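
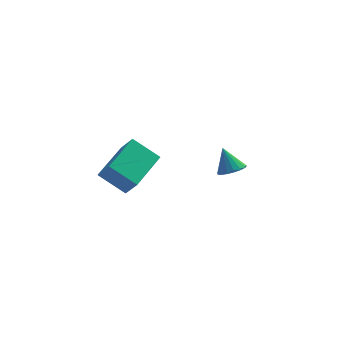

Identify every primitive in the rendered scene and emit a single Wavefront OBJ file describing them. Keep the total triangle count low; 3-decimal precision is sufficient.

v 3.402 2.18 -1.685
v 4.062 2.235 -1.491
v 3.038 2.72 -0.595
v 4.003 2.518 -1.651
v 3.807 2.723 -1.818
v 3.518 2.805 -1.955
v 3.202 2.743 -2.031
v 2.932 2.553 -2.027
v 2.77 2.277 -1.944
v 2.753 1.979 -1.803
v 2.885 1.727 -1.634
v 3.135 1.579 -1.477
v 3.446 1.569 -1.368
v 3.748 1.699 -1.332
v 3.97 1.939 -1.376
v -1.612 -3.717 1.745
v -2.697 -3.212 2.564
v -0.557 -2.102 2.149
v -1.643 -1.598 2.967
v -1.177 -4.222 2.633
v -2.263 -3.718 3.451
v -0.123 -2.608 3.036
v -1.208 -2.103 3.855
f 2 1 4
f 2 4 3
f 4 1 5
f 4 5 3
f 5 1 6
f 5 6 3
f 6 1 7
f 6 7 3
f 7 1 8
f 7 8 3
f 8 1 9
f 8 9 3
f 9 1 10
f 9 10 3
f 10 1 11
f 10 11 3
f 11 1 12
f 11 12 3
f 12 1 13
f 12 13 3
f 13 1 14
f 13 14 3
f 14 1 15
f 14 15 3
f 15 1 2
f 15 2 3
f 17 19 16
f 20 17 16
f 16 19 18
f 18 20 16
f 17 23 19
f 21 17 20
f 21 23 17
f 19 23 18
f 22 20 18
f 18 23 22
f 22 21 20
f 23 21 22



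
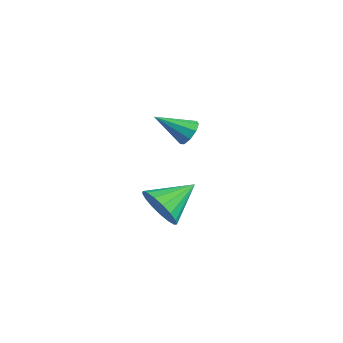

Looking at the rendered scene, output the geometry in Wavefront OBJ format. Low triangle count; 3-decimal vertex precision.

v 3.736 -0.638 3.183
v 4.251 -0.73 3.569
v 2.864 -1.682 4.097
v 4.006 -0.392 3.721
v 3.634 -0.169 3.621
v 3.31 -0.165 3.316
v 3.186 -0.383 2.949
v 3.319 -0.72 2.691
v 3.648 -1.018 2.663
v 4.017 -1.139 2.879
v 4.256 -1.025 3.236
v 2.556 -1.186 -1.557
v 3.061 -0.841 -2.435
v 2.744 0.506 -0.783
v 2.568 -0.742 -2.53
v 2.072 -0.745 -2.403
v 1.686 -0.849 -2.082
v 1.5 -1.03 -1.641
v 1.556 -1.247 -1.18
v 1.841 -1.45 -0.806
v 2.289 -1.592 -0.603
v 2.799 -1.642 -0.62
v 3.252 -1.587 -0.851
v 3.547 -1.44 -1.243
v 3.614 -1.235 -1.708
v 3.439 -1.019 -2.138
f 2 1 4
f 2 4 3
f 4 1 5
f 4 5 3
f 5 1 6
f 5 6 3
f 6 1 7
f 6 7 3
f 7 1 8
f 7 8 3
f 8 1 9
f 8 9 3
f 9 1 10
f 9 10 3
f 10 1 11
f 10 11 3
f 11 1 2
f 11 2 3
f 13 12 15
f 13 15 14
f 15 12 16
f 15 16 14
f 16 12 17
f 16 17 14
f 17 12 18
f 17 18 14
f 18 12 19
f 18 19 14
f 19 12 20
f 19 20 14
f 20 12 21
f 20 21 14
f 21 12 22
f 21 22 14
f 22 12 23
f 22 23 14
f 23 12 24
f 23 24 14
f 24 12 25
f 24 25 14
f 25 12 26
f 25 26 14
f 26 12 13
f 26 13 14



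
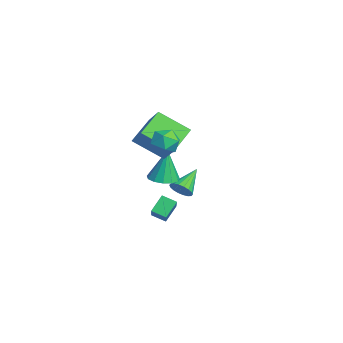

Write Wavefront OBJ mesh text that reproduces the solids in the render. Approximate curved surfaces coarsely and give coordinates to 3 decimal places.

v -1.575 -0.29 -4.248
v -2.038 0.353 -3.499
v -1.179 0.367 -4.566
v -1.642 1.009 -3.817
v 0.102 -0.649 -2.903
v -0.361 -0.007 -2.154
v 0.498 0.007 -3.221
v 0.035 0.65 -2.472
v -3.417 1.664 -3.719
v -2.899 2.102 -3.669
v -4.403 2.736 -2.861
v -3.033 2.185 -3.927
v -3.243 2.165 -4.144
v -3.487 2.046 -4.277
v -3.718 1.852 -4.299
v -3.889 1.62 -4.206
v -3.966 1.397 -4.017
v -3.935 1.227 -3.768
v -3.801 1.144 -3.51
v -3.591 1.163 -3.293
v -3.346 1.282 -3.161
v -3.116 1.477 -3.139
v -2.945 1.709 -3.231
v -2.867 1.932 -3.421
v 1.377 -0.234 3.136
v 1.954 -0.02 3.678
v 2.306 -0.78 2.362
v 2.883 -0.566 2.904
v 2.338 -1.148 3.094
v 1.764 -0.811 3.572
v 2.496 0.011 2.468
v 1.922 0.348 2.946
v 2.646 0.131 3.265
v 2.548 -0.585 3.652
v 1.712 -0.215 2.388
v 1.614 -0.931 2.775
v -2.933 1.552 0.38
v -3.673 0.071 1.447
v -1.874 1.806 1.469
v -2.614 0.325 2.536
v -1.846 0.435 -0.416
v -2.586 -1.046 0.651
v -0.787 0.689 0.673
v -1.527 -0.792 1.74
v -3.456 0.747 -2.747
v -2.653 1.025 -2.716
v -3.624 1.013 -0.813
v -2.927 1.411 -2.793
v -3.369 1.586 -2.855
v -3.838 1.494 -2.883
v -4.186 1.165 -2.868
v -4.302 0.704 -2.815
v -4.15 0.256 -2.74
v -3.777 -0.036 -2.668
v -3.302 -0.079 -2.62
v -2.876 0.14 -2.613
v -2.635 0.552 -2.649
f 2 4 1
f 5 2 1
f 1 4 3
f 3 5 1
f 2 8 4
f 6 2 5
f 6 8 2
f 4 8 3
f 7 5 3
f 3 8 7
f 7 6 5
f 8 6 7
f 10 9 12
f 10 12 11
f 12 9 13
f 12 13 11
f 13 9 14
f 13 14 11
f 14 9 15
f 14 15 11
f 15 9 16
f 15 16 11
f 16 9 17
f 16 17 11
f 17 9 18
f 17 18 11
f 18 9 19
f 18 19 11
f 19 9 20
f 19 20 11
f 20 9 21
f 20 21 11
f 21 9 22
f 21 22 11
f 22 9 23
f 22 23 11
f 23 9 24
f 23 24 11
f 24 9 10
f 24 10 11
f 25 36 30
f 25 30 26
f 25 26 32
f 25 32 35
f 25 35 36
f 26 30 34
f 30 36 29
f 36 35 27
f 35 32 31
f 32 26 33
f 28 34 29
f 28 29 27
f 28 27 31
f 28 31 33
f 28 33 34
f 29 34 30
f 27 29 36
f 31 27 35
f 33 31 32
f 34 33 26
f 38 40 37
f 41 38 37
f 37 40 39
f 39 41 37
f 38 44 40
f 42 38 41
f 42 44 38
f 40 44 39
f 43 41 39
f 39 44 43
f 43 42 41
f 44 42 43
f 46 45 48
f 46 48 47
f 48 45 49
f 48 49 47
f 49 45 50
f 49 50 47
f 50 45 51
f 50 51 47
f 51 45 52
f 51 52 47
f 52 45 53
f 52 53 47
f 53 45 54
f 53 54 47
f 54 45 55
f 54 55 47
f 55 45 56
f 55 56 47
f 56 45 57
f 56 57 47
f 57 45 46
f 57 46 47



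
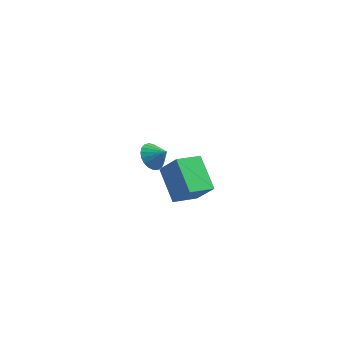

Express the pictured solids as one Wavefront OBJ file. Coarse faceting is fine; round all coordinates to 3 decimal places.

v 1.46 -5.016 -0.161
v 0.64 -3.514 0.774
v 2.504 -4.123 -0.682
v 1.685 -2.62 0.253
v 2.295 -5.3 1.027
v 1.476 -3.797 1.962
v 3.34 -4.406 0.506
v 2.52 -2.904 1.441
v -0.475 2.075 -4.075
v 0.103 2.175 -4.677
v 0.295 1.905 -3.365
v 0.065 2.501 -4.557
v -0.067 2.754 -4.355
v -0.268 2.889 -4.103
v -0.506 2.883 -3.847
v -0.738 2.738 -3.63
v -0.924 2.478 -3.49
v -1.033 2.148 -3.451
v -1.045 1.806 -3.52
v -0.959 1.51 -3.685
v -0.789 1.312 -3.917
v -0.564 1.246 -4.176
v -0.324 1.323 -4.418
v -0.11 1.53 -4.6
v 0.041 1.832 -4.692
f 2 4 1
f 5 2 1
f 1 4 3
f 3 5 1
f 2 8 4
f 6 2 5
f 6 8 2
f 4 8 3
f 7 5 3
f 3 8 7
f 7 6 5
f 8 6 7
f 10 9 12
f 10 12 11
f 12 9 13
f 12 13 11
f 13 9 14
f 13 14 11
f 14 9 15
f 14 15 11
f 15 9 16
f 15 16 11
f 16 9 17
f 16 17 11
f 17 9 18
f 17 18 11
f 18 9 19
f 18 19 11
f 19 9 20
f 19 20 11
f 20 9 21
f 20 21 11
f 21 9 22
f 21 22 11
f 22 9 23
f 22 23 11
f 23 9 24
f 23 24 11
f 24 9 25
f 24 25 11
f 25 9 10
f 25 10 11



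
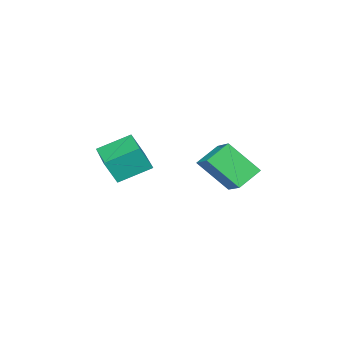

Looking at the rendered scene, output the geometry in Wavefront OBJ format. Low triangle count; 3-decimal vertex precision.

v -4.312 3.076 1.784
v -3.5 4.051 2.4
v -4.771 4.375 0.334
v -3.959 5.349 0.95
v -3.261 2.651 1.07
v -2.449 3.625 1.686
v -3.72 3.949 -0.38
v -2.908 4.924 0.236
v -0.624 1.741 2.329
v -0.212 1.365 3.459
v 0.733 2.996 2.25
v 1.145 2.621 3.38
v 0.335 0.659 1.62
v 0.747 0.284 2.75
v 1.692 1.915 1.541
v 2.104 1.539 2.671
f 2 4 1
f 5 2 1
f 1 4 3
f 3 5 1
f 2 8 4
f 6 2 5
f 6 8 2
f 4 8 3
f 7 5 3
f 3 8 7
f 7 6 5
f 8 6 7
f 10 12 9
f 13 10 9
f 9 12 11
f 11 13 9
f 10 16 12
f 14 10 13
f 14 16 10
f 12 16 11
f 15 13 11
f 11 16 15
f 15 14 13
f 16 14 15



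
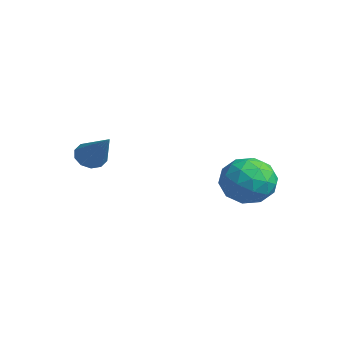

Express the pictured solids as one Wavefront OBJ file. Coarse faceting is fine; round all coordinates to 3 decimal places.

v 1.979 0.127 0.195
v 2.541 0.196 0.844
v 1.319 -0.896 0.876
v 1.881 -0.827 1.525
v 1.313 -0.195 1.378
v 1.721 0.437 0.957
v 2.139 -1.137 0.763
v 2.547 -0.505 0.342
v 2.64 -0.585 1.195
v 2.13 -0.003 1.576
v 1.73 -0.697 0.144
v 1.22 -0.115 0.525
v 2.318 0.251 0.46
v 1.542 -0.951 1.26
v 1.208 -0.58 1.174
v 1.539 -0.54 1.555
v 1.836 0.393 0.526
v 2.167 0.434 0.908
v 1.445 0.203 1.222
v 1.693 -1.134 0.812
v 2.024 -1.093 1.194
v 2.321 -0.16 0.165
v 2.652 -0.12 0.546
v 2.415 -0.903 0.498
v 2.707 -0.167 1.048
v 2.319 -0.769 1.448
v 2.47 -0.951 1
v 2.71 -0.579 0.753
v 2.407 0.175 1.271
v 2.019 -0.427 1.672
v 1.685 -0.055 1.585
v 1.925 0.316 1.338
v 2.465 -0.284 1.478
v 1.841 -0.273 0.048
v 1.453 -0.875 0.449
v 1.935 -1.016 0.382
v 2.175 -0.645 0.135
v 1.541 0.069 0.272
v 1.153 -0.533 0.672
v 1.15 -0.121 0.967
v 1.39 0.251 0.72
v 1.395 -0.416 0.242
v -1.604 -3.552 1.134
v -1.287 -3.673 0.753
v -0.376 -3.468 2.126
v -1.315 -3.359 0.76
v -1.452 -3.119 0.911
v -1.648 -3.044 1.146
v -1.826 -3.163 1.377
v -1.92 -3.43 1.515
v -1.893 -3.744 1.508
v -1.755 -3.984 1.358
v -1.559 -4.06 1.122
v -1.381 -3.941 0.891
f 1 38 17
f 38 12 41
f 17 41 6
f 38 41 17
f 1 17 13
f 17 6 18
f 13 18 2
f 17 18 13
f 1 13 22
f 13 2 23
f 22 23 8
f 13 23 22
f 1 22 34
f 22 8 37
f 34 37 11
f 22 37 34
f 1 34 38
f 34 11 42
f 38 42 12
f 34 42 38
f 2 18 29
f 18 6 32
f 29 32 10
f 18 32 29
f 6 41 19
f 41 12 40
f 19 40 5
f 41 40 19
f 12 42 39
f 42 11 35
f 39 35 3
f 42 35 39
f 11 37 36
f 37 8 24
f 36 24 7
f 37 24 36
f 8 23 28
f 23 2 25
f 28 25 9
f 23 25 28
f 4 30 16
f 30 10 31
f 16 31 5
f 30 31 16
f 4 16 14
f 16 5 15
f 14 15 3
f 16 15 14
f 4 14 21
f 14 3 20
f 21 20 7
f 14 20 21
f 4 21 26
f 21 7 27
f 26 27 9
f 21 27 26
f 4 26 30
f 26 9 33
f 30 33 10
f 26 33 30
f 5 31 19
f 31 10 32
f 19 32 6
f 31 32 19
f 3 15 39
f 15 5 40
f 39 40 12
f 15 40 39
f 7 20 36
f 20 3 35
f 36 35 11
f 20 35 36
f 9 27 28
f 27 7 24
f 28 24 8
f 27 24 28
f 10 33 29
f 33 9 25
f 29 25 2
f 33 25 29
f 44 43 46
f 44 46 45
f 46 43 47
f 46 47 45
f 47 43 48
f 47 48 45
f 48 43 49
f 48 49 45
f 49 43 50
f 49 50 45
f 50 43 51
f 50 51 45
f 51 43 52
f 51 52 45
f 52 43 53
f 52 53 45
f 53 43 54
f 53 54 45
f 54 43 44
f 54 44 45



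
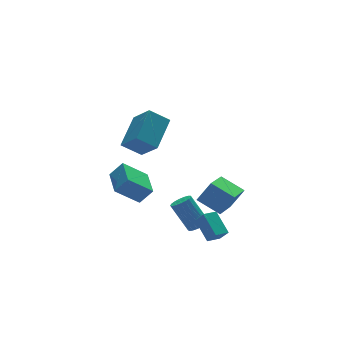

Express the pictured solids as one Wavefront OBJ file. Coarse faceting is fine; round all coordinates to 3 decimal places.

v -1.124 -0.036 -3.629
v -0.661 0.395 -3.726
v -1.213 1.347 -2.128
v -1.676 0.916 -2.031
v -0.901 0.51 -3.877
v -1.453 1.462 -2.28
v -1.192 0.5 -3.972
v -1.745 1.452 -2.374
v -1.468 0.367 -3.988
v -2.02 1.319 -2.39
v -1.665 0.142 -3.922
v -2.217 1.094 -2.324
v -1.737 -0.124 -3.788
v -2.29 0.828 -2.191
v -1.67 -0.37 -3.618
v -2.222 0.582 -2.021
v -1.477 -0.539 -3.451
v -2.029 0.413 -1.853
v -1.203 -0.593 -3.324
v -1.756 0.359 -1.727
v -0.912 -0.519 -3.267
v -1.464 0.432 -1.67
v -0.668 -0.335 -3.293
v -1.221 0.617 -1.696
v -0.53 -0.082 -3.396
v -1.082 0.87 -1.798
v -0.527 0.182 -3.552
v -1.079 1.133 -1.954
v -3.756 1.41 1.999
v -3.498 0.173 3.121
v -4.725 1.913 2.776
v -4.466 0.676 3.898
v -2.294 2.644 3.022
v -2.035 1.407 4.144
v -3.262 3.147 3.799
v -3.004 1.91 4.921
v -0.962 -1.959 -1.606
v -0.215 -2.152 -0.45
v -1.705 -0.791 -0.931
v -0.957 -0.984 0.225
v 0.497 -0.616 -2.325
v 1.245 -0.809 -1.169
v -0.245 0.552 -1.65
v 0.502 0.359 -0.494
v -1.508 -2.44 -2.779
v -1.513 -1.185 -1.886
v -1.729 -1.947 -3.474
v -1.734 -0.692 -2.58
v -0.646 -2.308 -2.96
v -0.651 -1.053 -2.066
v -0.867 -1.815 -3.654
v -0.872 -0.56 -2.761
v -4.408 3.295 -1.722
v -3.743 2.989 -0.848
v -3.78 5.04 -1.589
v -3.115 4.734 -0.715
v -3.085 2.906 -2.865
v -2.42 2.6 -1.991
v -2.457 4.651 -2.732
v -1.792 4.345 -1.858
f 2 1 5
f 2 5 3
f 3 5 6
f 3 6 4
f 5 1 7
f 5 7 6
f 6 7 8
f 6 8 4
f 7 1 9
f 7 9 8
f 8 9 10
f 8 10 4
f 9 1 11
f 9 11 10
f 10 11 12
f 10 12 4
f 11 1 13
f 11 13 12
f 12 13 14
f 12 14 4
f 13 1 15
f 13 15 14
f 14 15 16
f 14 16 4
f 15 1 17
f 15 17 16
f 16 17 18
f 16 18 4
f 17 1 19
f 17 19 18
f 18 19 20
f 18 20 4
f 19 1 21
f 19 21 20
f 20 21 22
f 20 22 4
f 21 1 23
f 21 23 22
f 22 23 24
f 22 24 4
f 23 1 25
f 23 25 24
f 24 25 26
f 24 26 4
f 25 1 27
f 25 27 26
f 26 27 28
f 26 28 4
f 27 1 2
f 27 2 28
f 28 2 3
f 28 3 4
f 30 32 29
f 33 30 29
f 29 32 31
f 31 33 29
f 30 36 32
f 34 30 33
f 34 36 30
f 32 36 31
f 35 33 31
f 31 36 35
f 35 34 33
f 36 34 35
f 38 40 37
f 41 38 37
f 37 40 39
f 39 41 37
f 38 44 40
f 42 38 41
f 42 44 38
f 40 44 39
f 43 41 39
f 39 44 43
f 43 42 41
f 44 42 43
f 46 48 45
f 49 46 45
f 45 48 47
f 47 49 45
f 46 52 48
f 50 46 49
f 50 52 46
f 48 52 47
f 51 49 47
f 47 52 51
f 51 50 49
f 52 50 51
f 54 56 53
f 57 54 53
f 53 56 55
f 55 57 53
f 54 60 56
f 58 54 57
f 58 60 54
f 56 60 55
f 59 57 55
f 55 60 59
f 59 58 57
f 60 58 59



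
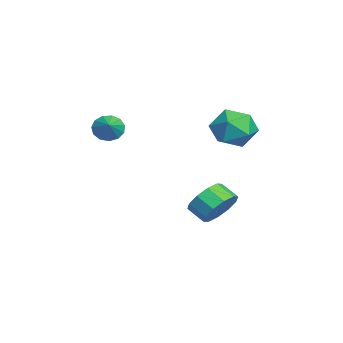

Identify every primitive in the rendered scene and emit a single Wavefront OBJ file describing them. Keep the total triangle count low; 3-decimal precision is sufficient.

v -1.901 2.397 -1.874
v -1.13 1.671 -2.025
v -1.687 0.957 -1.436
v -2.459 1.683 -1.286
v -0.986 2.011 -1.476
v -1.543 1.297 -0.888
v -1.192 2.499 -1.079
v -1.749 1.785 -0.491
v -1.669 2.947 -0.987
v -2.226 2.233 -0.398
v -2.235 3.186 -1.233
v -2.792 2.472 -0.644
v -2.673 3.123 -1.724
v -3.23 2.409 -1.135
v -2.817 2.783 -2.272
v -3.374 2.069 -1.684
v -2.611 2.295 -2.669
v -3.168 1.581 -2.081
v -2.134 1.847 -2.762
v -2.691 1.133 -2.173
v -1.568 1.608 -2.516
v -2.125 0.894 -1.927
v -3.463 3.76 3.432
v -2.813 2.722 3.228
v -4.607 3.358 1.832
v -3.957 2.32 1.628
v -4.699 2.403 2.619
v -3.992 2.651 3.608
v -3.428 3.429 1.452
v -2.721 3.677 2.441
v -2.791 2.518 2.005
v -3.577 1.884 2.726
v -3.843 4.196 2.334
v -4.629 3.562 3.055
v -2.589 -2.658 2.953
v -2.255 -3.024 2.376
v -1.571 -2.602 3.507
v -2.228 -2.606 2.286
v -2.316 -2.205 2.407
v -2.491 -1.947 2.702
v -2.696 -1.915 3.076
v -2.868 -2.119 3.411
v -2.951 -2.494 3.601
v -2.919 -2.921 3.585
v -2.782 -3.264 3.368
v -2.584 -3.415 3.02
v -2.387 -3.325 2.65
f 2 1 5
f 2 5 3
f 3 5 6
f 3 6 4
f 5 1 7
f 5 7 6
f 6 7 8
f 6 8 4
f 7 1 9
f 7 9 8
f 8 9 10
f 8 10 4
f 9 1 11
f 9 11 10
f 10 11 12
f 10 12 4
f 11 1 13
f 11 13 12
f 12 13 14
f 12 14 4
f 13 1 15
f 13 15 14
f 14 15 16
f 14 16 4
f 15 1 17
f 15 17 16
f 16 17 18
f 16 18 4
f 17 1 19
f 17 19 18
f 18 19 20
f 18 20 4
f 19 1 21
f 19 21 20
f 20 21 22
f 20 22 4
f 21 1 2
f 21 2 22
f 22 2 3
f 22 3 4
f 23 34 28
f 23 28 24
f 23 24 30
f 23 30 33
f 23 33 34
f 24 28 32
f 28 34 27
f 34 33 25
f 33 30 29
f 30 24 31
f 26 32 27
f 26 27 25
f 26 25 29
f 26 29 31
f 26 31 32
f 27 32 28
f 25 27 34
f 29 25 33
f 31 29 30
f 32 31 24
f 36 35 38
f 36 38 37
f 38 35 39
f 38 39 37
f 39 35 40
f 39 40 37
f 40 35 41
f 40 41 37
f 41 35 42
f 41 42 37
f 42 35 43
f 42 43 37
f 43 35 44
f 43 44 37
f 44 35 45
f 44 45 37
f 45 35 46
f 45 46 37
f 46 35 47
f 46 47 37
f 47 35 36
f 47 36 37



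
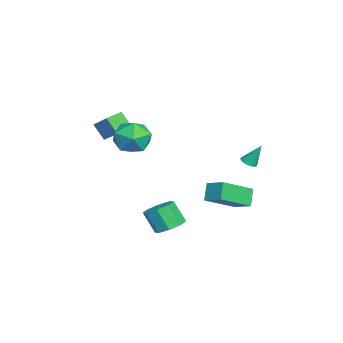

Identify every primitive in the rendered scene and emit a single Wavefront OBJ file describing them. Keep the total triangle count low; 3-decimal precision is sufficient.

v -1.897 3.566 -0.852
v -1.433 3.765 -0.976
v -1.843 4.234 0.412
v -1.568 3.917 -1.051
v -1.76 4.008 -1.091
v -1.976 4.022 -1.089
v -2.178 3.958 -1.047
v -2.331 3.826 -0.971
v -2.41 3.649 -0.874
v -2.399 3.458 -0.773
v -2.302 3.286 -0.686
v -2.135 3.162 -0.628
v -1.926 3.108 -0.608
v -1.713 3.133 -0.631
v -1.531 3.233 -0.692
v -1.412 3.391 -0.78
v -1.378 3.579 -0.881
v 0.94 3.03 -1.632
v 2.102 1.487 -0.599
v 1.68 3.904 -1.159
v 2.843 2.362 -0.126
v 1.637 2.938 -2.554
v 2.8 1.396 -1.521
v 2.378 3.813 -2.081
v 3.54 2.27 -1.048
v 2.354 -1.478 2.489
v 3.511 -1.713 2.351
v 2.189 -2.987 3.669
v 3.346 -3.222 3.531
v 3.003 -2.252 4.125
v 3.105 -1.319 3.396
v 2.595 -3.381 2.624
v 2.697 -2.448 1.895
v 3.66 -2.889 2.435
v 3.912 -2.191 3.363
v 1.788 -2.509 2.657
v 2.04 -1.811 3.585
v 0.395 -4.086 1.666
v 0.017 -4.684 2.597
v -0.233 -3.363 1.875
v -0.611 -3.962 2.807
v 1.731 -3.238 2.753
v 1.353 -3.837 3.685
v 1.103 -2.516 2.963
v 0.725 -3.114 3.894
v 2.27 -0.413 -3.86
v 3.145 -0.405 -3.609
v 2.785 -1.078 -2.33
v 1.91 -1.087 -2.58
v 2.803 0.167 -3.405
v 2.443 -0.506 -2.125
v 2.149 0.398 -3.467
v 1.789 -0.275 -2.187
v 1.566 0.154 -3.759
v 1.206 -0.519 -2.479
v 1.395 -0.422 -4.11
v 1.035 -1.095 -2.831
v 1.737 -0.994 -4.315
v 1.377 -1.667 -3.035
v 2.391 -1.225 -4.253
v 2.031 -1.898 -2.973
v 2.974 -0.981 -3.961
v 2.614 -1.654 -2.681
f 2 1 4
f 2 4 3
f 4 1 5
f 4 5 3
f 5 1 6
f 5 6 3
f 6 1 7
f 6 7 3
f 7 1 8
f 7 8 3
f 8 1 9
f 8 9 3
f 9 1 10
f 9 10 3
f 10 1 11
f 10 11 3
f 11 1 12
f 11 12 3
f 12 1 13
f 12 13 3
f 13 1 14
f 13 14 3
f 14 1 15
f 14 15 3
f 15 1 16
f 15 16 3
f 16 1 17
f 16 17 3
f 17 1 2
f 17 2 3
f 19 21 18
f 22 19 18
f 18 21 20
f 20 22 18
f 19 25 21
f 23 19 22
f 23 25 19
f 21 25 20
f 24 22 20
f 20 25 24
f 24 23 22
f 25 23 24
f 26 37 31
f 26 31 27
f 26 27 33
f 26 33 36
f 26 36 37
f 27 31 35
f 31 37 30
f 37 36 28
f 36 33 32
f 33 27 34
f 29 35 30
f 29 30 28
f 29 28 32
f 29 32 34
f 29 34 35
f 30 35 31
f 28 30 37
f 32 28 36
f 34 32 33
f 35 34 27
f 39 41 38
f 42 39 38
f 38 41 40
f 40 42 38
f 39 45 41
f 43 39 42
f 43 45 39
f 41 45 40
f 44 42 40
f 40 45 44
f 44 43 42
f 45 43 44
f 47 46 50
f 47 50 48
f 48 50 51
f 48 51 49
f 50 46 52
f 50 52 51
f 51 52 53
f 51 53 49
f 52 46 54
f 52 54 53
f 53 54 55
f 53 55 49
f 54 46 56
f 54 56 55
f 55 56 57
f 55 57 49
f 56 46 58
f 56 58 57
f 57 58 59
f 57 59 49
f 58 46 60
f 58 60 59
f 59 60 61
f 59 61 49
f 60 46 62
f 60 62 61
f 61 62 63
f 61 63 49
f 62 46 47
f 62 47 63
f 63 47 48
f 63 48 49



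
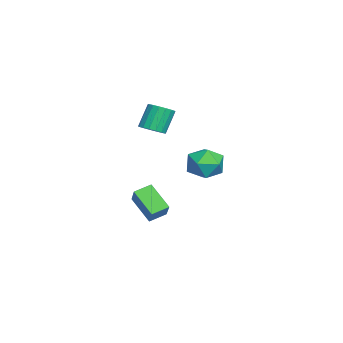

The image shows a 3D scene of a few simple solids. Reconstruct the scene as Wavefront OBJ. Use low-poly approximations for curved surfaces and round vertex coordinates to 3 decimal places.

v -2.306 -0.244 0.302
v -1.336 0.274 0.063
v -1.404 -1.474 1.297
v -0.434 -0.956 1.058
v -1.19 -0.456 1.725
v -1.747 0.304 1.11
v -0.993 -1.504 0.25
v -1.55 -0.744 -0.365
v -0.525 -0.505 0.031
v -0.647 0.143 0.943
v -2.093 -1.343 0.417
v -2.215 -0.695 1.329
v -4.615 -3.752 -2.916
v -3.592 -3.528 -1.899
v -3.662 -2.744 -4.095
v -2.639 -2.521 -3.078
v -4.101 -4.619 -3.242
v -3.078 -4.396 -2.225
v -3.148 -3.612 -4.421
v -2.125 -3.388 -3.404
v -2.574 -3.398 2.484
v -2.057 -2.858 2.544
v -2.688 -2.403 3.896
v -3.206 -2.942 3.836
v -2.325 -2.7 2.365
v -2.956 -2.245 3.717
v -2.651 -2.702 2.214
v -3.282 -2.247 3.566
v -2.959 -2.863 2.125
v -3.59 -2.408 3.476
v -3.179 -3.147 2.117
v -3.81 -2.691 3.469
v -3.26 -3.488 2.194
v -3.891 -3.032 3.546
v -3.185 -3.808 2.337
v -3.816 -3.353 3.689
v -2.969 -4.035 2.514
v -3.601 -3.579 3.866
v -2.663 -4.115 2.684
v -3.295 -3.659 4.036
v -2.337 -4.031 2.808
v -2.969 -3.576 4.16
v -2.065 -3.802 2.858
v -2.697 -3.346 4.21
v -1.91 -3.481 2.822
v -2.541 -3.025 4.174
v -1.907 -3.14 2.709
v -2.538 -2.684 4.061
f 1 12 6
f 1 6 2
f 1 2 8
f 1 8 11
f 1 11 12
f 2 6 10
f 6 12 5
f 12 11 3
f 11 8 7
f 8 2 9
f 4 10 5
f 4 5 3
f 4 3 7
f 4 7 9
f 4 9 10
f 5 10 6
f 3 5 12
f 7 3 11
f 9 7 8
f 10 9 2
f 14 16 13
f 17 14 13
f 13 16 15
f 15 17 13
f 14 20 16
f 18 14 17
f 18 20 14
f 16 20 15
f 19 17 15
f 15 20 19
f 19 18 17
f 20 18 19
f 22 21 25
f 22 25 23
f 23 25 26
f 23 26 24
f 25 21 27
f 25 27 26
f 26 27 28
f 26 28 24
f 27 21 29
f 27 29 28
f 28 29 30
f 28 30 24
f 29 21 31
f 29 31 30
f 30 31 32
f 30 32 24
f 31 21 33
f 31 33 32
f 32 33 34
f 32 34 24
f 33 21 35
f 33 35 34
f 34 35 36
f 34 36 24
f 35 21 37
f 35 37 36
f 36 37 38
f 36 38 24
f 37 21 39
f 37 39 38
f 38 39 40
f 38 40 24
f 39 21 41
f 39 41 40
f 40 41 42
f 40 42 24
f 41 21 43
f 41 43 42
f 42 43 44
f 42 44 24
f 43 21 45
f 43 45 44
f 44 45 46
f 44 46 24
f 45 21 47
f 45 47 46
f 46 47 48
f 46 48 24
f 47 21 22
f 47 22 48
f 48 22 23
f 48 23 24



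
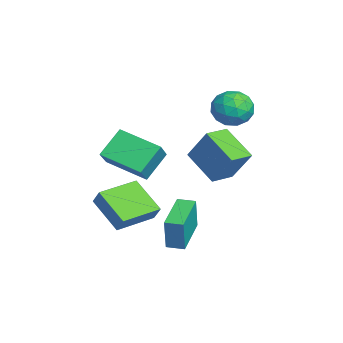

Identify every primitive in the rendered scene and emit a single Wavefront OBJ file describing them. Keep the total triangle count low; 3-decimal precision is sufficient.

v 1.325 0.643 -1.943
v 1.553 0.556 -0.372
v 1.605 1.393 -1.943
v 1.833 1.306 -0.371
v 3.167 -0.046 -2.249
v 3.395 -0.133 -0.677
v 3.447 0.704 -2.248
v 3.675 0.617 -0.677
v -1.122 -2.225 0.538
v -0.247 -2.535 1.462
v -1.918 -1.324 1.594
v -1.043 -1.634 2.518
v 0.023 -0.586 0.002
v 0.898 -0.896 0.926
v -0.773 0.315 1.058
v 0.102 0.005 1.982
v 1.144 -0.376 -1.681
v -0.18 -1.287 -0.667
v 1.535 -0.125 -0.945
v 0.211 -1.036 0.068
v 2.229 -1.984 -1.708
v 0.905 -2.895 -0.695
v 2.62 -1.733 -0.973
v 1.296 -2.644 0.041
v -0.781 3.75 2.906
v -0.124 3.262 3.478
v -1.996 2.978 3.642
v -1.339 2.49 4.214
v -1.477 3.471 4.338
v -0.726 3.948 3.883
v -1.394 2.292 3.237
v -0.643 2.769 2.782
v -0.503 2.36 3.683
v -0.554 3.09 4.363
v -1.566 3.15 2.757
v -1.617 3.88 3.437
v -0.346 3.574 3.127
v -1.774 2.666 3.993
v -1.855 3.243 4.066
v -1.469 2.956 4.402
v -0.7 3.977 3.366
v -0.314 3.69 3.702
v -1.108 3.814 4.207
v -1.806 2.55 3.418
v -1.42 2.263 3.754
v -0.651 3.284 2.718
v -0.265 2.997 3.054
v -1.012 2.426 2.913
v -0.182 2.757 3.584
v -0.896 2.303 4.016
v -0.929 2.187 3.442
v -0.488 2.467 3.175
v -0.212 3.185 3.984
v -0.926 2.732 4.417
v -1.007 3.309 4.49
v -0.566 3.589 4.222
v -0.435 2.656 4.104
v -1.194 3.508 2.703
v -1.908 3.055 3.136
v -1.554 2.651 2.898
v -1.113 2.931 2.63
v -1.224 3.937 3.104
v -1.938 3.483 3.536
v -1.632 3.773 3.945
v -1.191 4.053 3.678
v -1.685 3.584 3.016
v -0.007 2.173 -0.263
v -1.349 1.249 0.694
v -0.773 3.122 -0.422
v -2.116 2.197 0.535
v 0.596 2.923 1.305
v -0.747 1.998 2.262
v -0.171 3.871 1.146
v -1.513 2.947 2.103
f 2 4 1
f 5 2 1
f 1 4 3
f 3 5 1
f 2 8 4
f 6 2 5
f 6 8 2
f 4 8 3
f 7 5 3
f 3 8 7
f 7 6 5
f 8 6 7
f 10 12 9
f 13 10 9
f 9 12 11
f 11 13 9
f 10 16 12
f 14 10 13
f 14 16 10
f 12 16 11
f 15 13 11
f 11 16 15
f 15 14 13
f 16 14 15
f 18 20 17
f 21 18 17
f 17 20 19
f 19 21 17
f 18 24 20
f 22 18 21
f 22 24 18
f 20 24 19
f 23 21 19
f 19 24 23
f 23 22 21
f 24 22 23
f 25 62 41
f 62 36 65
f 41 65 30
f 62 65 41
f 25 41 37
f 41 30 42
f 37 42 26
f 41 42 37
f 25 37 46
f 37 26 47
f 46 47 32
f 37 47 46
f 25 46 58
f 46 32 61
f 58 61 35
f 46 61 58
f 25 58 62
f 58 35 66
f 62 66 36
f 58 66 62
f 26 42 53
f 42 30 56
f 53 56 34
f 42 56 53
f 30 65 43
f 65 36 64
f 43 64 29
f 65 64 43
f 36 66 63
f 66 35 59
f 63 59 27
f 66 59 63
f 35 61 60
f 61 32 48
f 60 48 31
f 61 48 60
f 32 47 52
f 47 26 49
f 52 49 33
f 47 49 52
f 28 54 40
f 54 34 55
f 40 55 29
f 54 55 40
f 28 40 38
f 40 29 39
f 38 39 27
f 40 39 38
f 28 38 45
f 38 27 44
f 45 44 31
f 38 44 45
f 28 45 50
f 45 31 51
f 50 51 33
f 45 51 50
f 28 50 54
f 50 33 57
f 54 57 34
f 50 57 54
f 29 55 43
f 55 34 56
f 43 56 30
f 55 56 43
f 27 39 63
f 39 29 64
f 63 64 36
f 39 64 63
f 31 44 60
f 44 27 59
f 60 59 35
f 44 59 60
f 33 51 52
f 51 31 48
f 52 48 32
f 51 48 52
f 34 57 53
f 57 33 49
f 53 49 26
f 57 49 53
f 68 70 67
f 71 68 67
f 67 70 69
f 69 71 67
f 68 74 70
f 72 68 71
f 72 74 68
f 70 74 69
f 73 71 69
f 69 74 73
f 73 72 71
f 74 72 73



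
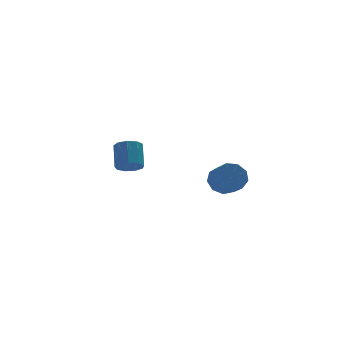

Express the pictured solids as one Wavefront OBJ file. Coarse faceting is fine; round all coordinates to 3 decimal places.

v -1.251 -3.109 -1.451
v -0.408 -3.408 -1.8
v -0.466 -4.369 -1.118
v -1.309 -4.071 -0.769
v -0.312 -3.036 -1.267
v -0.37 -3.997 -0.585
v -0.655 -2.698 -0.82
v -0.713 -3.66 -0.139
v -1.277 -2.553 -0.669
v -1.335 -3.515 0.013
v -1.887 -2.668 -0.883
v -1.945 -3.63 -0.201
v -2.199 -2.99 -1.363
v -2.257 -3.951 -0.681
v -2.068 -3.367 -1.884
v -2.126 -4.329 -1.202
v -1.554 -3.624 -2.202
v -1.612 -4.585 -1.521
v -0.899 -3.64 -2.169
v -0.957 -4.601 -1.488
v -3.982 2.834 -2.308
v -3.307 2.38 -2.142
v -2.843 3.493 -0.987
v -3.518 3.946 -1.152
v -3.193 2.756 -2.551
v -2.728 3.869 -1.396
v -3.447 3.169 -2.846
v -2.983 4.282 -1.691
v -3.952 3.425 -2.889
v -3.488 4.538 -1.734
v -4.471 3.404 -2.66
v -4.007 4.517 -1.505
v -4.762 3.116 -2.266
v -4.297 4.229 -1.111
v -4.687 2.696 -1.892
v -4.223 3.809 -0.736
v -4.283 2.34 -1.712
v -3.818 3.453 -0.556
v -3.738 2.215 -1.81
v -3.273 3.328 -0.655
f 2 1 5
f 2 5 3
f 3 5 6
f 3 6 4
f 5 1 7
f 5 7 6
f 6 7 8
f 6 8 4
f 7 1 9
f 7 9 8
f 8 9 10
f 8 10 4
f 9 1 11
f 9 11 10
f 10 11 12
f 10 12 4
f 11 1 13
f 11 13 12
f 12 13 14
f 12 14 4
f 13 1 15
f 13 15 14
f 14 15 16
f 14 16 4
f 15 1 17
f 15 17 16
f 16 17 18
f 16 18 4
f 17 1 19
f 17 19 18
f 18 19 20
f 18 20 4
f 19 1 2
f 19 2 20
f 20 2 3
f 20 3 4
f 22 21 25
f 22 25 23
f 23 25 26
f 23 26 24
f 25 21 27
f 25 27 26
f 26 27 28
f 26 28 24
f 27 21 29
f 27 29 28
f 28 29 30
f 28 30 24
f 29 21 31
f 29 31 30
f 30 31 32
f 30 32 24
f 31 21 33
f 31 33 32
f 32 33 34
f 32 34 24
f 33 21 35
f 33 35 34
f 34 35 36
f 34 36 24
f 35 21 37
f 35 37 36
f 36 37 38
f 36 38 24
f 37 21 39
f 37 39 38
f 38 39 40
f 38 40 24
f 39 21 22
f 39 22 40
f 40 22 23
f 40 23 24



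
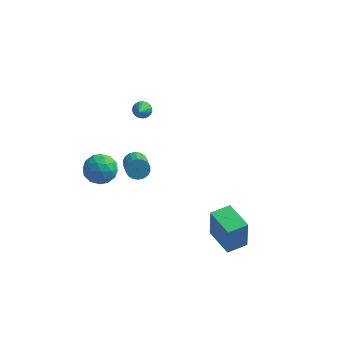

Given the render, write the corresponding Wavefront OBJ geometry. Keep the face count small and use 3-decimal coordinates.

v -2.835 1.637 -3.156
v -2.251 1.653 -3.578
v -1.642 0.278 -2.785
v -2.225 0.263 -2.364
v -2.164 1.835 -3.329
v -1.555 0.46 -2.536
v -2.21 1.978 -3.046
v -1.601 0.603 -2.253
v -2.38 2.054 -2.785
v -1.77 0.679 -1.992
v -2.64 2.047 -2.597
v -2.03 0.672 -1.804
v -2.938 1.958 -2.52
v -2.329 0.584 -1.727
v -3.216 1.807 -2.57
v -2.607 0.432 -1.777
v -3.418 1.622 -2.735
v -2.809 0.247 -1.942
v -3.505 1.44 -2.984
v -2.896 0.065 -2.191
v -3.459 1.297 -3.267
v -2.85 -0.078 -2.474
v -3.29 1.221 -3.528
v -2.68 -0.154 -2.735
v -3.03 1.228 -3.716
v -2.42 -0.147 -2.923
v -2.731 1.316 -3.793
v -2.122 -0.058 -3
v -2.453 1.468 -3.743
v -1.844 0.093 -2.95
v 2.835 -2.64 -4.054
v 2.877 -2.753 -2.037
v 3.723 -1.719 -4.021
v 3.765 -1.832 -2.004
v 4.195 -3.948 -4.156
v 4.237 -4.061 -2.139
v 5.083 -3.027 -4.123
v 5.125 -3.14 -2.106
v -4.144 -2.98 1.031
v -3.382 -2.826 1.723
v -3.118 -3.954 0.117
v -2.356 -3.8 0.809
v -3.189 -4.367 1.071
v -3.823 -3.764 1.635
v -2.677 -3.016 0.205
v -3.311 -2.413 0.769
v -2.475 -2.848 1.212
v -2.792 -3.682 1.747
v -3.708 -3.098 0.093
v -4.025 -3.932 0.628
v -3.853 -2.817 1.457
v -2.647 -3.963 0.383
v -3.136 -4.296 0.537
v -2.688 -4.205 0.944
v -4.113 -3.369 1.405
v -3.665 -3.278 1.812
v -3.551 -4.184 1.429
v -2.835 -3.502 0.028
v -2.387 -3.411 0.435
v -3.812 -2.575 0.896
v -3.364 -2.484 1.303
v -2.949 -2.596 0.411
v -2.872 -2.739 1.563
v -2.269 -3.312 1.027
v -2.458 -2.851 0.671
v -2.83 -2.497 1.003
v -3.058 -3.23 1.878
v -2.455 -3.803 1.341
v -2.945 -4.136 1.495
v -3.317 -3.782 1.827
v -2.525 -3.243 1.578
v -4.045 -2.977 0.499
v -3.442 -3.55 -0.038
v -3.183 -2.998 0.013
v -3.555 -2.644 0.345
v -4.231 -3.468 0.813
v -3.628 -4.041 0.277
v -3.67 -4.283 0.837
v -4.042 -3.929 1.169
v -3.975 -3.537 0.262
v -1.837 -0.024 3.557
v -1.643 0.29 3.992
v -1.763 -0.856 4.123
v -1.877 0.294 4.028
v -2.105 0.243 3.983
v -2.285 0.146 3.865
v -2.389 0.02 3.693
v -2.397 -0.114 3.497
v -2.308 -0.232 3.312
v -2.138 -0.314 3.169
v -1.915 -0.346 3.093
v -1.68 -0.322 3.097
v -1.471 -0.247 3.181
v -1.326 -0.133 3.329
v -1.269 0 3.517
v -1.31 0.129 3.712
v -1.443 0.231 3.88
f 2 1 5
f 2 5 3
f 3 5 6
f 3 6 4
f 5 1 7
f 5 7 6
f 6 7 8
f 6 8 4
f 7 1 9
f 7 9 8
f 8 9 10
f 8 10 4
f 9 1 11
f 9 11 10
f 10 11 12
f 10 12 4
f 11 1 13
f 11 13 12
f 12 13 14
f 12 14 4
f 13 1 15
f 13 15 14
f 14 15 16
f 14 16 4
f 15 1 17
f 15 17 16
f 16 17 18
f 16 18 4
f 17 1 19
f 17 19 18
f 18 19 20
f 18 20 4
f 19 1 21
f 19 21 20
f 20 21 22
f 20 22 4
f 21 1 23
f 21 23 22
f 22 23 24
f 22 24 4
f 23 1 25
f 23 25 24
f 24 25 26
f 24 26 4
f 25 1 27
f 25 27 26
f 26 27 28
f 26 28 4
f 27 1 29
f 27 29 28
f 28 29 30
f 28 30 4
f 29 1 2
f 29 2 30
f 30 2 3
f 30 3 4
f 32 34 31
f 35 32 31
f 31 34 33
f 33 35 31
f 32 38 34
f 36 32 35
f 36 38 32
f 34 38 33
f 37 35 33
f 33 38 37
f 37 36 35
f 38 36 37
f 39 76 55
f 76 50 79
f 55 79 44
f 76 79 55
f 39 55 51
f 55 44 56
f 51 56 40
f 55 56 51
f 39 51 60
f 51 40 61
f 60 61 46
f 51 61 60
f 39 60 72
f 60 46 75
f 72 75 49
f 60 75 72
f 39 72 76
f 72 49 80
f 76 80 50
f 72 80 76
f 40 56 67
f 56 44 70
f 67 70 48
f 56 70 67
f 44 79 57
f 79 50 78
f 57 78 43
f 79 78 57
f 50 80 77
f 80 49 73
f 77 73 41
f 80 73 77
f 49 75 74
f 75 46 62
f 74 62 45
f 75 62 74
f 46 61 66
f 61 40 63
f 66 63 47
f 61 63 66
f 42 68 54
f 68 48 69
f 54 69 43
f 68 69 54
f 42 54 52
f 54 43 53
f 52 53 41
f 54 53 52
f 42 52 59
f 52 41 58
f 59 58 45
f 52 58 59
f 42 59 64
f 59 45 65
f 64 65 47
f 59 65 64
f 42 64 68
f 64 47 71
f 68 71 48
f 64 71 68
f 43 69 57
f 69 48 70
f 57 70 44
f 69 70 57
f 41 53 77
f 53 43 78
f 77 78 50
f 53 78 77
f 45 58 74
f 58 41 73
f 74 73 49
f 58 73 74
f 47 65 66
f 65 45 62
f 66 62 46
f 65 62 66
f 48 71 67
f 71 47 63
f 67 63 40
f 71 63 67
f 82 81 84
f 82 84 83
f 84 81 85
f 84 85 83
f 85 81 86
f 85 86 83
f 86 81 87
f 86 87 83
f 87 81 88
f 87 88 83
f 88 81 89
f 88 89 83
f 89 81 90
f 89 90 83
f 90 81 91
f 90 91 83
f 91 81 92
f 91 92 83
f 92 81 93
f 92 93 83
f 93 81 94
f 93 94 83
f 94 81 95
f 94 95 83
f 95 81 96
f 95 96 83
f 96 81 97
f 96 97 83
f 97 81 82
f 97 82 83



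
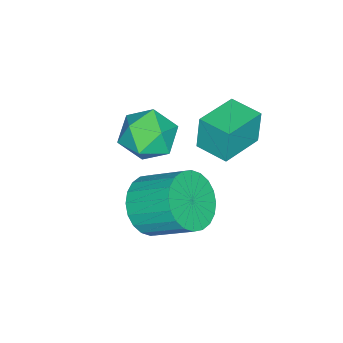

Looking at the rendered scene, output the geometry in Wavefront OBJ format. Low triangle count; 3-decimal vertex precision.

v 0.546 -2.09 0.155
v 1.196 -2.506 -0.495
v -0.676 -2.934 -0.525
v -0.026 -3.35 -1.175
v 0.014 -3.593 -0.196
v 0.769 -3.072 0.224
v -0.249 -2.368 -1.244
v 0.506 -1.847 -0.824
v 0.705 -2.678 -1.36
v 0.867 -3.436 -0.712
v -0.347 -2.004 -0.308
v -0.185 -2.762 0.34
v -0.931 -0.6 -0.107
v -1.074 -0.588 1.115
v -0.69 0.494 -0.089
v -0.833 0.506 1.132
v 0.533 -0.926 0.068
v 0.39 -0.914 1.289
v 0.774 0.168 0.085
v 0.631 0.18 1.307
v 1.333 -2.081 -2.842
v 2.305 -2.299 -2.482
v 2.26 -0.878 -1.497
v 1.287 -0.659 -1.858
v 2.392 -2.067 -2.813
v 2.347 -0.646 -1.829
v 2.318 -1.838 -3.148
v 2.272 -0.416 -2.164
v 2.093 -1.645 -3.437
v 2.048 -0.223 -2.453
v 1.753 -1.518 -3.636
v 1.708 -0.096 -2.652
v 1.349 -1.477 -3.713
v 1.304 -0.055 -2.729
v 0.942 -1.529 -3.658
v 0.897 -0.107 -2.674
v 0.595 -1.664 -3.479
v 0.55 -0.242 -2.495
v 0.36 -1.862 -3.203
v 0.315 -0.441 -2.218
v 0.273 -2.094 -2.871
v 0.228 -0.673 -1.887
v 0.348 -2.324 -2.536
v 0.302 -0.902 -1.552
v 0.572 -2.517 -2.247
v 0.527 -1.095 -1.263
v 0.912 -2.644 -2.048
v 0.867 -1.222 -1.064
v 1.316 -2.685 -1.971
v 1.271 -1.263 -0.987
v 1.723 -2.633 -2.026
v 1.678 -1.211 -1.042
v 2.07 -2.498 -2.205
v 2.025 -1.076 -1.221
f 1 12 6
f 1 6 2
f 1 2 8
f 1 8 11
f 1 11 12
f 2 6 10
f 6 12 5
f 12 11 3
f 11 8 7
f 8 2 9
f 4 10 5
f 4 5 3
f 4 3 7
f 4 7 9
f 4 9 10
f 5 10 6
f 3 5 12
f 7 3 11
f 9 7 8
f 10 9 2
f 14 16 13
f 17 14 13
f 13 16 15
f 15 17 13
f 14 20 16
f 18 14 17
f 18 20 14
f 16 20 15
f 19 17 15
f 15 20 19
f 19 18 17
f 20 18 19
f 22 21 25
f 22 25 23
f 23 25 26
f 23 26 24
f 25 21 27
f 25 27 26
f 26 27 28
f 26 28 24
f 27 21 29
f 27 29 28
f 28 29 30
f 28 30 24
f 29 21 31
f 29 31 30
f 30 31 32
f 30 32 24
f 31 21 33
f 31 33 32
f 32 33 34
f 32 34 24
f 33 21 35
f 33 35 34
f 34 35 36
f 34 36 24
f 35 21 37
f 35 37 36
f 36 37 38
f 36 38 24
f 37 21 39
f 37 39 38
f 38 39 40
f 38 40 24
f 39 21 41
f 39 41 40
f 40 41 42
f 40 42 24
f 41 21 43
f 41 43 42
f 42 43 44
f 42 44 24
f 43 21 45
f 43 45 44
f 44 45 46
f 44 46 24
f 45 21 47
f 45 47 46
f 46 47 48
f 46 48 24
f 47 21 49
f 47 49 48
f 48 49 50
f 48 50 24
f 49 21 51
f 49 51 50
f 50 51 52
f 50 52 24
f 51 21 53
f 51 53 52
f 52 53 54
f 52 54 24
f 53 21 22
f 53 22 54
f 54 22 23
f 54 23 24



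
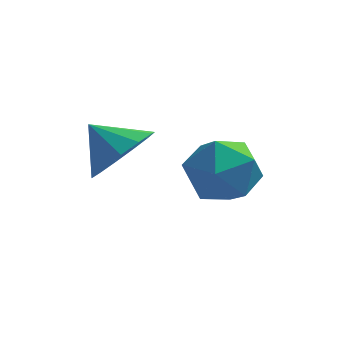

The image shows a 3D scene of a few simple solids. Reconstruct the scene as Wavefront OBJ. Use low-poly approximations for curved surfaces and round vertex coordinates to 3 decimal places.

v -1.843 -2.198 -1.447
v -1.207 -2.15 -0.729
v -2.677 -1.822 -0.733
v -1.199 -1.667 -0.972
v -1.394 -1.353 -1.366
v -1.732 -1.306 -1.786
v -2.106 -1.543 -2.098
v -2.395 -1.987 -2.203
v -2.51 -2.498 -2.068
v -2.413 -2.914 -1.736
v -2.134 -3.102 -1.312
v -1.764 -3.003 -0.931
v -1.418 -2.648 -0.713
v -0.38 0.326 -2.607
v 0.664 0.322 -2.414
v -0.224 -1.142 -3.486
v 0.82 -1.146 -3.293
v 0.134 -1.31 -2.5
v 0.037 -0.403 -1.957
v 0.403 -0.417 -3.943
v 0.306 0.49 -3.4
v 1.148 -0.138 -3.241
v 0.982 -0.689 -2.348
v -0.542 -0.131 -3.552
v -0.708 -0.682 -2.659
f 2 1 4
f 2 4 3
f 4 1 5
f 4 5 3
f 5 1 6
f 5 6 3
f 6 1 7
f 6 7 3
f 7 1 8
f 7 8 3
f 8 1 9
f 8 9 3
f 9 1 10
f 9 10 3
f 10 1 11
f 10 11 3
f 11 1 12
f 11 12 3
f 12 1 13
f 12 13 3
f 13 1 2
f 13 2 3
f 14 25 19
f 14 19 15
f 14 15 21
f 14 21 24
f 14 24 25
f 15 19 23
f 19 25 18
f 25 24 16
f 24 21 20
f 21 15 22
f 17 23 18
f 17 18 16
f 17 16 20
f 17 20 22
f 17 22 23
f 18 23 19
f 16 18 25
f 20 16 24
f 22 20 21
f 23 22 15



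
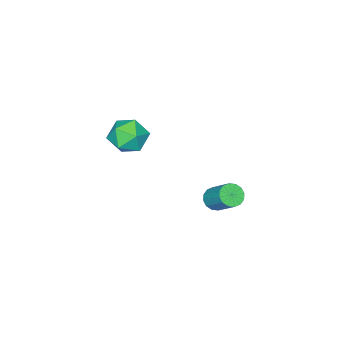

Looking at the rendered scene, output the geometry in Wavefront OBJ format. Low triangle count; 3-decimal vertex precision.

v -3.23 -1.953 1.98
v -2.584 -2.447 1.33
v -4.476 -2.993 1.53
v -3.83 -3.487 0.88
v -3.697 -3.57 1.909
v -2.927 -2.927 2.187
v -4.133 -2.513 0.673
v -3.363 -1.87 0.951
v -3.142 -2.793 0.522
v -2.872 -3.446 1.287
v -4.188 -1.994 1.573
v -3.918 -2.647 2.338
v -3.683 2.239 -0.258
v -3.435 2.599 -0.684
v -3.189 3.701 0.393
v -3.437 3.341 0.818
v -3.743 2.67 -0.686
v -3.497 3.772 0.39
v -4.035 2.625 -0.573
v -3.788 3.727 0.503
v -4.232 2.477 -0.376
v -3.986 3.579 0.7
v -4.282 2.265 -0.148
v -4.036 3.367 0.928
v -4.172 2.046 0.051
v -3.926 3.148 1.127
v -3.931 1.879 0.167
v -3.685 2.981 1.244
v -3.623 1.808 0.17
v -3.377 2.91 1.246
v -3.332 1.853 0.057
v -3.085 2.955 1.133
v -3.134 2.001 -0.14
v -2.888 3.103 0.936
v -3.084 2.213 -0.368
v -2.838 3.315 0.708
v -3.194 2.432 -0.567
v -2.948 3.534 0.509
f 1 12 6
f 1 6 2
f 1 2 8
f 1 8 11
f 1 11 12
f 2 6 10
f 6 12 5
f 12 11 3
f 11 8 7
f 8 2 9
f 4 10 5
f 4 5 3
f 4 3 7
f 4 7 9
f 4 9 10
f 5 10 6
f 3 5 12
f 7 3 11
f 9 7 8
f 10 9 2
f 14 13 17
f 14 17 15
f 15 17 18
f 15 18 16
f 17 13 19
f 17 19 18
f 18 19 20
f 18 20 16
f 19 13 21
f 19 21 20
f 20 21 22
f 20 22 16
f 21 13 23
f 21 23 22
f 22 23 24
f 22 24 16
f 23 13 25
f 23 25 24
f 24 25 26
f 24 26 16
f 25 13 27
f 25 27 26
f 26 27 28
f 26 28 16
f 27 13 29
f 27 29 28
f 28 29 30
f 28 30 16
f 29 13 31
f 29 31 30
f 30 31 32
f 30 32 16
f 31 13 33
f 31 33 32
f 32 33 34
f 32 34 16
f 33 13 35
f 33 35 34
f 34 35 36
f 34 36 16
f 35 13 37
f 35 37 36
f 36 37 38
f 36 38 16
f 37 13 14
f 37 14 38
f 38 14 15
f 38 15 16



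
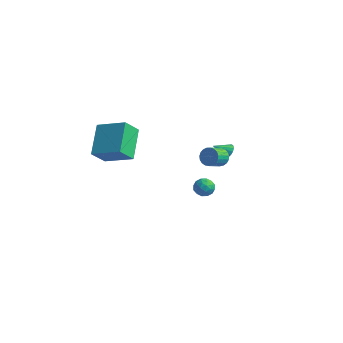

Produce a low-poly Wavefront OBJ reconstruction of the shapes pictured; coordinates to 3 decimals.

v -0.878 3.52 -0.653
v -0.698 3.73 -0.224
v -1.362 2.78 -0.087
v -0.911 3.843 -0.259
v -1.117 3.882 -0.384
v -1.268 3.838 -0.571
v -1.33 3.722 -0.776
v -1.288 3.559 -0.953
v -1.152 3.387 -1.062
v -0.954 3.246 -1.076
v -0.738 3.168 -0.994
v -0.554 3.17 -0.833
v -0.444 3.253 -0.632
v -0.434 3.397 -0.435
v -0.525 3.569 -0.288
v -3.679 -2.884 2.608
v -3.763 -3.8 3.555
v -2.066 -2.37 3.248
v -2.15 -3.286 4.195
v -2.75 -4.254 1.365
v -2.834 -5.17 2.312
v -1.137 -3.74 2.005
v -1.221 -4.656 2.952
v -2.411 2.677 -3.767
v -2.004 3.169 -3.587
v -1.616 1.971 -3.633
v -1.209 2.463 -3.453
v -1.71 2.285 -3.057
v -2.201 2.721 -3.14
v -1.419 2.419 -4.08
v -1.91 2.855 -4.163
v -1.391 3.009 -3.781
v -1.571 2.926 -3.148
v -2.049 2.214 -4.072
v -2.229 2.131 -3.439
v -2.277 2.985 -3.689
v -1.343 2.155 -3.531
v -1.637 2.05 -3.299
v -1.398 2.339 -3.193
v -2.393 2.722 -3.426
v -2.154 3.011 -3.32
v -1.981 2.491 -3.009
v -1.466 2.129 -3.9
v -1.227 2.418 -3.794
v -2.222 2.801 -4.027
v -1.983 3.09 -3.921
v -1.639 2.649 -4.211
v -1.678 3.18 -3.697
v -1.211 2.765 -3.618
v -1.334 2.739 -3.987
v -1.623 2.996 -4.035
v -1.784 3.131 -3.325
v -1.317 2.716 -3.247
v -1.611 2.612 -3.014
v -1.9 2.868 -3.062
v -1.424 3.037 -3.439
v -2.303 2.424 -3.973
v -1.836 2.009 -3.895
v -1.72 2.272 -4.158
v -2.009 2.528 -4.206
v -2.409 2.375 -3.602
v -1.942 1.96 -3.523
v -1.997 2.144 -3.185
v -2.286 2.401 -3.233
v -2.196 2.103 -3.781
v 1.196 0.45 1.212
v 1.435 0.203 0.708
v 1.463 -0.698 1.165
v 1.224 -0.45 1.668
v 1.643 0.274 0.836
v 1.67 -0.627 1.292
v 1.773 0.375 1.028
v 1.801 -0.526 1.485
v 1.804 0.49 1.253
v 1.831 -0.411 1.709
v 1.729 0.597 1.47
v 1.757 -0.303 1.926
v 1.562 0.68 1.642
v 1.59 -0.221 2.099
v 1.332 0.722 1.741
v 1.36 -0.178 2.197
v 1.079 0.718 1.747
v 1.107 -0.183 2.204
v 0.846 0.667 1.661
v 0.873 -0.233 2.118
v 0.673 0.579 1.498
v 0.701 -0.322 1.954
v 0.591 0.469 1.285
v 0.619 -0.432 1.741
v 0.613 0.355 1.059
v 0.641 -0.546 1.515
v 0.737 0.258 0.86
v 0.764 -0.643 1.316
v 0.939 0.194 0.722
v 0.967 -0.707 1.178
v 1.186 0.174 0.668
v 1.214 -0.726 1.124
f 2 1 4
f 2 4 3
f 4 1 5
f 4 5 3
f 5 1 6
f 5 6 3
f 6 1 7
f 6 7 3
f 7 1 8
f 7 8 3
f 8 1 9
f 8 9 3
f 9 1 10
f 9 10 3
f 10 1 11
f 10 11 3
f 11 1 12
f 11 12 3
f 12 1 13
f 12 13 3
f 13 1 14
f 13 14 3
f 14 1 15
f 14 15 3
f 15 1 2
f 15 2 3
f 17 19 16
f 20 17 16
f 16 19 18
f 18 20 16
f 17 23 19
f 21 17 20
f 21 23 17
f 19 23 18
f 22 20 18
f 18 23 22
f 22 21 20
f 23 21 22
f 24 61 40
f 61 35 64
f 40 64 29
f 61 64 40
f 24 40 36
f 40 29 41
f 36 41 25
f 40 41 36
f 24 36 45
f 36 25 46
f 45 46 31
f 36 46 45
f 24 45 57
f 45 31 60
f 57 60 34
f 45 60 57
f 24 57 61
f 57 34 65
f 61 65 35
f 57 65 61
f 25 41 52
f 41 29 55
f 52 55 33
f 41 55 52
f 29 64 42
f 64 35 63
f 42 63 28
f 64 63 42
f 35 65 62
f 65 34 58
f 62 58 26
f 65 58 62
f 34 60 59
f 60 31 47
f 59 47 30
f 60 47 59
f 31 46 51
f 46 25 48
f 51 48 32
f 46 48 51
f 27 53 39
f 53 33 54
f 39 54 28
f 53 54 39
f 27 39 37
f 39 28 38
f 37 38 26
f 39 38 37
f 27 37 44
f 37 26 43
f 44 43 30
f 37 43 44
f 27 44 49
f 44 30 50
f 49 50 32
f 44 50 49
f 27 49 53
f 49 32 56
f 53 56 33
f 49 56 53
f 28 54 42
f 54 33 55
f 42 55 29
f 54 55 42
f 26 38 62
f 38 28 63
f 62 63 35
f 38 63 62
f 30 43 59
f 43 26 58
f 59 58 34
f 43 58 59
f 32 50 51
f 50 30 47
f 51 47 31
f 50 47 51
f 33 56 52
f 56 32 48
f 52 48 25
f 56 48 52
f 67 66 70
f 67 70 68
f 68 70 71
f 68 71 69
f 70 66 72
f 70 72 71
f 71 72 73
f 71 73 69
f 72 66 74
f 72 74 73
f 73 74 75
f 73 75 69
f 74 66 76
f 74 76 75
f 75 76 77
f 75 77 69
f 76 66 78
f 76 78 77
f 77 78 79
f 77 79 69
f 78 66 80
f 78 80 79
f 79 80 81
f 79 81 69
f 80 66 82
f 80 82 81
f 81 82 83
f 81 83 69
f 82 66 84
f 82 84 83
f 83 84 85
f 83 85 69
f 84 66 86
f 84 86 85
f 85 86 87
f 85 87 69
f 86 66 88
f 86 88 87
f 87 88 89
f 87 89 69
f 88 66 90
f 88 90 89
f 89 90 91
f 89 91 69
f 90 66 92
f 90 92 91
f 91 92 93
f 91 93 69
f 92 66 94
f 92 94 93
f 93 94 95
f 93 95 69
f 94 66 96
f 94 96 95
f 95 96 97
f 95 97 69
f 96 66 67
f 96 67 97
f 97 67 68
f 97 68 69



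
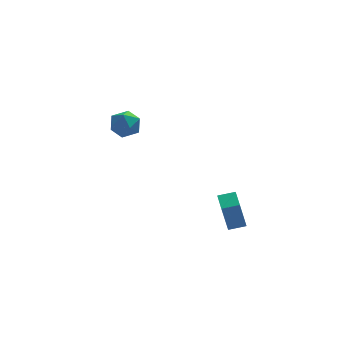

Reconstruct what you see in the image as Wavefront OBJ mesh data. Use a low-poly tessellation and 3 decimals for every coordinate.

v -2.887 3.689 -1.185
v -2.362 4.132 -1.835
v -2.078 2.408 -1.405
v -1.553 2.851 -2.055
v -1.478 3.091 -1.142
v -1.979 3.883 -1.006
v -2.461 2.657 -2.234
v -2.962 3.449 -2.098
v -2.098 3.495 -2.483
v -1.491 3.763 -1.809
v -2.949 2.777 -1.431
v -2.342 3.045 -0.757
v 2.018 -4.171 -5.005
v 1.625 -4.393 -3.242
v 2.007 -2.991 -4.859
v 1.614 -3.212 -3.095
v 2.926 -4.188 -4.805
v 2.533 -4.409 -3.041
v 2.915 -3.007 -4.658
v 2.522 -3.229 -2.895
f 1 12 6
f 1 6 2
f 1 2 8
f 1 8 11
f 1 11 12
f 2 6 10
f 6 12 5
f 12 11 3
f 11 8 7
f 8 2 9
f 4 10 5
f 4 5 3
f 4 3 7
f 4 7 9
f 4 9 10
f 5 10 6
f 3 5 12
f 7 3 11
f 9 7 8
f 10 9 2
f 14 16 13
f 17 14 13
f 13 16 15
f 15 17 13
f 14 20 16
f 18 14 17
f 18 20 14
f 16 20 15
f 19 17 15
f 15 20 19
f 19 18 17
f 20 18 19



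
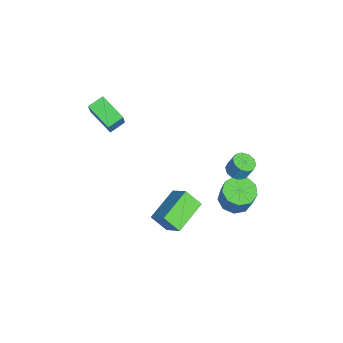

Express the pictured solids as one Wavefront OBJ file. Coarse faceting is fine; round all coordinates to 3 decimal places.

v -0.63 3.482 -3.407
v -0.032 2.738 -3.574
v 0.569 2.893 -2.121
v -0.03 3.638 -1.953
v 0.258 3.307 -3.755
v 0.858 3.462 -2.302
v 0.132 3.958 -3.772
v 0.733 4.113 -2.319
v -0.351 4.387 -3.619
v 0.25 4.542 -2.166
v -0.964 4.392 -3.366
v -0.363 4.547 -1.913
v -1.421 3.972 -3.132
v -0.82 4.127 -1.679
v -1.508 3.323 -3.026
v -0.908 3.478 -1.573
v -1.185 2.748 -3.099
v -0.584 2.903 -1.646
v -0.602 2.517 -3.315
v -0.001 2.672 -1.862
v -2.921 -4.064 3.033
v -3.35 -3.26 3.393
v -1.708 -3.109 2.346
v -2.137 -2.305 2.706
v -1.963 -4.215 4.514
v -2.392 -3.411 4.874
v -0.75 -3.26 3.827
v -1.179 -2.456 4.187
v 0.392 -0.021 -1.04
v 1.287 0.576 -0.144
v 0.739 0.772 -1.915
v 1.634 1.369 -1.019
v 1.866 -1.329 -1.641
v 2.761 -0.732 -0.745
v 2.213 -0.536 -2.516
v 3.108 0.061 -1.62
v -1.312 3.63 -1.511
v -0.849 4.057 -1.768
v -0.665 4.437 -0.807
v -1.128 4.01 -0.549
v -1.222 4.251 -1.773
v -1.038 4.631 -0.812
v -1.629 4.208 -1.678
v -1.445 4.588 -0.717
v -1.915 3.944 -1.519
v -1.731 4.324 -0.558
v -1.971 3.56 -1.357
v -1.787 3.94 -0.396
v -1.775 3.203 -1.253
v -1.591 3.583 -0.292
v -1.402 3.009 -1.248
v -1.218 3.389 -0.287
v -0.995 3.052 -1.343
v -0.811 3.432 -0.382
v -0.709 3.316 -1.502
v -0.525 3.696 -0.541
v -0.653 3.7 -1.664
v -0.469 4.08 -0.703
f 2 1 5
f 2 5 3
f 3 5 6
f 3 6 4
f 5 1 7
f 5 7 6
f 6 7 8
f 6 8 4
f 7 1 9
f 7 9 8
f 8 9 10
f 8 10 4
f 9 1 11
f 9 11 10
f 10 11 12
f 10 12 4
f 11 1 13
f 11 13 12
f 12 13 14
f 12 14 4
f 13 1 15
f 13 15 14
f 14 15 16
f 14 16 4
f 15 1 17
f 15 17 16
f 16 17 18
f 16 18 4
f 17 1 19
f 17 19 18
f 18 19 20
f 18 20 4
f 19 1 2
f 19 2 20
f 20 2 3
f 20 3 4
f 22 24 21
f 25 22 21
f 21 24 23
f 23 25 21
f 22 28 24
f 26 22 25
f 26 28 22
f 24 28 23
f 27 25 23
f 23 28 27
f 27 26 25
f 28 26 27
f 30 32 29
f 33 30 29
f 29 32 31
f 31 33 29
f 30 36 32
f 34 30 33
f 34 36 30
f 32 36 31
f 35 33 31
f 31 36 35
f 35 34 33
f 36 34 35
f 38 37 41
f 38 41 39
f 39 41 42
f 39 42 40
f 41 37 43
f 41 43 42
f 42 43 44
f 42 44 40
f 43 37 45
f 43 45 44
f 44 45 46
f 44 46 40
f 45 37 47
f 45 47 46
f 46 47 48
f 46 48 40
f 47 37 49
f 47 49 48
f 48 49 50
f 48 50 40
f 49 37 51
f 49 51 50
f 50 51 52
f 50 52 40
f 51 37 53
f 51 53 52
f 52 53 54
f 52 54 40
f 53 37 55
f 53 55 54
f 54 55 56
f 54 56 40
f 55 37 57
f 55 57 56
f 56 57 58
f 56 58 40
f 57 37 38
f 57 38 58
f 58 38 39
f 58 39 40



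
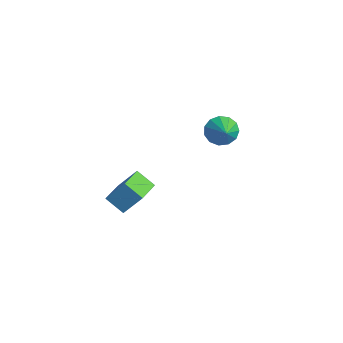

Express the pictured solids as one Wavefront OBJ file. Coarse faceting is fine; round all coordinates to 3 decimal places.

v -3.455 3.738 -0.625
v -2.893 4.476 -1.216
v -1.985 3.362 0.305
v -3.123 4.782 -0.728
v -3.459 4.756 -0.208
v -3.794 4.407 0.18
v -4.021 3.845 0.313
v -4.068 3.25 0.147
v -3.921 2.809 -0.263
v -3.626 2.664 -0.789
v -3.277 2.859 -1.262
v -2.984 3.333 -1.533
v -2.841 3.936 -1.516
v 0.644 -4.449 -2.375
v -0.29 -5.17 -1.531
v -0.706 -3.097 -2.714
v -1.639 -3.818 -1.871
v 1.239 -3.482 -0.889
v 0.306 -4.203 -0.046
v -0.11 -2.13 -1.229
v -1.044 -2.851 -0.385
f 2 1 4
f 2 4 3
f 4 1 5
f 4 5 3
f 5 1 6
f 5 6 3
f 6 1 7
f 6 7 3
f 7 1 8
f 7 8 3
f 8 1 9
f 8 9 3
f 9 1 10
f 9 10 3
f 10 1 11
f 10 11 3
f 11 1 12
f 11 12 3
f 12 1 13
f 12 13 3
f 13 1 2
f 13 2 3
f 15 17 14
f 18 15 14
f 14 17 16
f 16 18 14
f 15 21 17
f 19 15 18
f 19 21 15
f 17 21 16
f 20 18 16
f 16 21 20
f 20 19 18
f 21 19 20



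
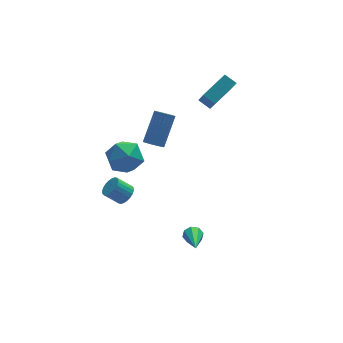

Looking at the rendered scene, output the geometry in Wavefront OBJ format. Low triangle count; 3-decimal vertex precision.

v -3.464 -0.431 -0.254
v -3.202 -0.876 0.156
v -3.994 -0.635 0.925
v -4.256 -0.189 0.514
v -3.072 -0.664 0.223
v -3.865 -0.422 0.991
v -3.002 -0.416 0.217
v -3.795 -0.175 0.986
v -3.002 -0.171 0.14
v -3.795 0.071 0.908
v -3.073 0.035 0.002
v -3.865 0.277 0.771
v -3.203 0.17 -0.174
v -3.996 0.412 0.594
v -3.373 0.214 -0.363
v -4.165 0.455 0.405
v -3.556 0.159 -0.535
v -4.349 0.401 0.233
v -3.726 0.015 -0.665
v -4.518 0.256 0.104
v -3.855 -0.198 -0.731
v -4.648 0.044 0.037
v -3.925 -0.445 -0.726
v -4.718 -0.204 0.043
v -3.925 -0.691 -0.648
v -4.718 -0.449 0.12
v -3.855 -0.897 -0.511
v -4.647 -0.655 0.258
v -3.724 -1.032 -0.334
v -4.517 -0.79 0.434
v -3.555 -1.075 -0.145
v -4.347 -0.834 0.623
v -3.371 -1.021 0.027
v -4.164 -0.779 0.795
v -0.041 -1.788 -3.601
v 0.33 -1.686 -3.155
v -0.499 -3.732 -2.779
v -0.09 -1.549 -3.064
v -0.482 -1.552 -3.288
v -0.616 -1.693 -3.696
v -0.413 -1.89 -4.048
v 0.008 -2.027 -4.139
v 0.399 -2.024 -3.915
v 0.533 -1.883 -3.507
v -2.959 3.45 0.707
v -2.33 4.281 0.034
v -2.69 2.079 -0.734
v -2.061 2.91 -1.407
v -1.572 2.464 -0.358
v -1.738 3.312 0.533
v -3.282 3.048 -1.233
v -3.448 3.896 -0.342
v -2.53 4.033 -1.165
v -1.473 3.672 -0.625
v -3.547 2.688 -0.075
v -2.49 2.327 0.465
v 2.474 2.251 3.904
v 1.964 2.815 4.326
v 2.598 3.474 2.417
v 2.088 4.039 2.839
v 3.992 3.041 4.681
v 3.482 3.606 5.103
v 4.116 4.265 3.194
v 3.606 4.829 3.616
v -1.424 1.092 2.309
v -1 1.285 1.915
v -0.031 2.341 3.478
v -0.456 2.148 3.871
v -1.162 1.458 1.898
v -0.193 2.515 3.46
v -1.363 1.576 1.943
v -0.394 2.633 3.506
v -1.574 1.621 2.044
v -0.605 2.677 3.607
v -1.762 1.585 2.185
v -0.794 2.641 3.748
v -1.899 1.473 2.345
v -0.93 2.529 3.908
v -1.963 1.304 2.5
v -0.995 2.36 4.062
v -1.946 1.103 2.625
v -0.977 2.159 4.187
v -1.849 0.899 2.702
v -0.88 1.955 4.265
v -1.687 0.725 2.72
v -0.718 1.782 4.282
v -1.486 0.607 2.674
v -0.517 1.664 4.237
v -1.275 0.563 2.573
v -0.306 1.619 4.136
v -1.086 0.599 2.432
v -0.118 1.655 3.995
v -0.95 0.711 2.272
v 0.019 1.767 3.835
v -0.885 0.88 2.118
v 0.083 1.936 3.68
v -0.903 1.081 1.993
v 0.066 2.137 3.555
f 2 1 5
f 2 5 3
f 3 5 6
f 3 6 4
f 5 1 7
f 5 7 6
f 6 7 8
f 6 8 4
f 7 1 9
f 7 9 8
f 8 9 10
f 8 10 4
f 9 1 11
f 9 11 10
f 10 11 12
f 10 12 4
f 11 1 13
f 11 13 12
f 12 13 14
f 12 14 4
f 13 1 15
f 13 15 14
f 14 15 16
f 14 16 4
f 15 1 17
f 15 17 16
f 16 17 18
f 16 18 4
f 17 1 19
f 17 19 18
f 18 19 20
f 18 20 4
f 19 1 21
f 19 21 20
f 20 21 22
f 20 22 4
f 21 1 23
f 21 23 22
f 22 23 24
f 22 24 4
f 23 1 25
f 23 25 24
f 24 25 26
f 24 26 4
f 25 1 27
f 25 27 26
f 26 27 28
f 26 28 4
f 27 1 29
f 27 29 28
f 28 29 30
f 28 30 4
f 29 1 31
f 29 31 30
f 30 31 32
f 30 32 4
f 31 1 33
f 31 33 32
f 32 33 34
f 32 34 4
f 33 1 2
f 33 2 34
f 34 2 3
f 34 3 4
f 36 35 38
f 36 38 37
f 38 35 39
f 38 39 37
f 39 35 40
f 39 40 37
f 40 35 41
f 40 41 37
f 41 35 42
f 41 42 37
f 42 35 43
f 42 43 37
f 43 35 44
f 43 44 37
f 44 35 36
f 44 36 37
f 45 56 50
f 45 50 46
f 45 46 52
f 45 52 55
f 45 55 56
f 46 50 54
f 50 56 49
f 56 55 47
f 55 52 51
f 52 46 53
f 48 54 49
f 48 49 47
f 48 47 51
f 48 51 53
f 48 53 54
f 49 54 50
f 47 49 56
f 51 47 55
f 53 51 52
f 54 53 46
f 58 60 57
f 61 58 57
f 57 60 59
f 59 61 57
f 58 64 60
f 62 58 61
f 62 64 58
f 60 64 59
f 63 61 59
f 59 64 63
f 63 62 61
f 64 62 63
f 66 65 69
f 66 69 67
f 67 69 70
f 67 70 68
f 69 65 71
f 69 71 70
f 70 71 72
f 70 72 68
f 71 65 73
f 71 73 72
f 72 73 74
f 72 74 68
f 73 65 75
f 73 75 74
f 74 75 76
f 74 76 68
f 75 65 77
f 75 77 76
f 76 77 78
f 76 78 68
f 77 65 79
f 77 79 78
f 78 79 80
f 78 80 68
f 79 65 81
f 79 81 80
f 80 81 82
f 80 82 68
f 81 65 83
f 81 83 82
f 82 83 84
f 82 84 68
f 83 65 85
f 83 85 84
f 84 85 86
f 84 86 68
f 85 65 87
f 85 87 86
f 86 87 88
f 86 88 68
f 87 65 89
f 87 89 88
f 88 89 90
f 88 90 68
f 89 65 91
f 89 91 90
f 90 91 92
f 90 92 68
f 91 65 93
f 91 93 92
f 92 93 94
f 92 94 68
f 93 65 95
f 93 95 94
f 94 95 96
f 94 96 68
f 95 65 97
f 95 97 96
f 96 97 98
f 96 98 68
f 97 65 66
f 97 66 98
f 98 66 67
f 98 67 68



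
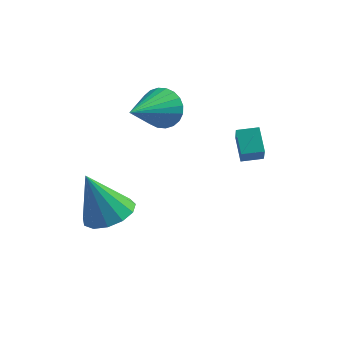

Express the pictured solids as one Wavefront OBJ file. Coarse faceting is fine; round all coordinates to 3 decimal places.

v 1.93 1.424 0.844
v 2.163 0.82 1.672
v 1.46 2.151 1.507
v 1.693 1.547 2.334
v 2.647 1.813 0.926
v 2.88 1.209 1.753
v 2.177 2.54 1.588
v 2.41 1.936 2.416
v -2.022 -1.01 -1.327
v -1.081 -1.079 -0.967
v -2.778 -1.25 0.607
v -1.218 -0.527 -0.953
v -1.61 -0.128 -1.057
v -2.134 -0.01 -1.247
v -2.621 -0.209 -1.462
v -2.919 -0.662 -1.634
v -2.931 -1.226 -1.709
v -2.655 -1.722 -1.663
v -2.178 -1.991 -1.509
v -1.651 -1.95 -1.298
v -1.242 -1.609 -1.096
v -1.269 2.017 2.461
v -0.621 2.122 3.077
v -1.711 0.163 3.239
v -0.898 2.258 3.245
v -1.232 2.358 3.293
v -1.57 2.406 3.214
v -1.863 2.395 3.021
v -2.066 2.326 2.742
v -2.147 2.21 2.421
v -2.094 2.065 2.105
v -1.916 1.913 1.844
v -1.639 1.777 1.676
v -1.305 1.677 1.628
v -0.967 1.629 1.707
v -0.674 1.64 1.9
v -0.471 1.709 2.179
v -0.39 1.825 2.501
v -0.443 1.97 2.816
f 2 4 1
f 5 2 1
f 1 4 3
f 3 5 1
f 2 8 4
f 6 2 5
f 6 8 2
f 4 8 3
f 7 5 3
f 3 8 7
f 7 6 5
f 8 6 7
f 10 9 12
f 10 12 11
f 12 9 13
f 12 13 11
f 13 9 14
f 13 14 11
f 14 9 15
f 14 15 11
f 15 9 16
f 15 16 11
f 16 9 17
f 16 17 11
f 17 9 18
f 17 18 11
f 18 9 19
f 18 19 11
f 19 9 20
f 19 20 11
f 20 9 21
f 20 21 11
f 21 9 10
f 21 10 11
f 23 22 25
f 23 25 24
f 25 22 26
f 25 26 24
f 26 22 27
f 26 27 24
f 27 22 28
f 27 28 24
f 28 22 29
f 28 29 24
f 29 22 30
f 29 30 24
f 30 22 31
f 30 31 24
f 31 22 32
f 31 32 24
f 32 22 33
f 32 33 24
f 33 22 34
f 33 34 24
f 34 22 35
f 34 35 24
f 35 22 36
f 35 36 24
f 36 22 37
f 36 37 24
f 37 22 38
f 37 38 24
f 38 22 39
f 38 39 24
f 39 22 23
f 39 23 24



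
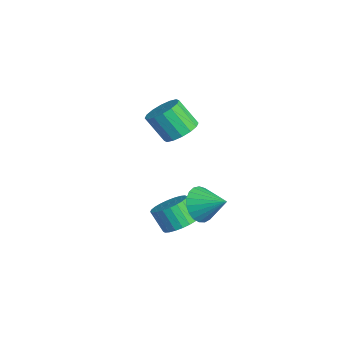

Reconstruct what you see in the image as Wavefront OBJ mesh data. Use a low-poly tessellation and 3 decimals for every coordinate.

v -1.154 -0.179 2.037
v -0.346 -0.372 2.295
v -0.898 -1.074 3.501
v -1.706 -0.881 3.243
v -0.437 0.026 2.485
v -0.989 -0.676 3.691
v -0.72 0.369 2.555
v -1.272 -0.333 3.761
v -1.12 0.565 2.486
v -1.672 -0.137 3.692
v -1.529 0.562 2.297
v -2.081 -0.14 3.503
v -1.837 0.36 2.039
v -2.389 -0.342 3.244
v -1.962 0.014 1.779
v -2.514 -0.688 2.985
v -1.871 -0.384 1.589
v -2.423 -1.086 2.795
v -1.588 -0.727 1.519
v -2.14 -1.429 2.725
v -1.188 -0.923 1.588
v -1.74 -1.625 2.794
v -0.779 -0.92 1.777
v -1.331 -1.622 2.983
v -0.471 -0.718 2.036
v -1.023 -1.42 3.241
v 3.207 -1.43 -0.494
v 3.895 -1.875 -0.309
v 3.38 -2.276 0.639
v 2.693 -1.83 0.454
v 3.958 -1.593 -0.155
v 3.444 -1.993 0.792
v 3.907 -1.286 -0.053
v 3.393 -1.686 0.895
v 3.75 -1.001 -0.018
v 3.236 -1.401 0.93
v 3.51 -0.781 -0.055
v 2.996 -1.181 0.892
v 3.224 -0.659 -0.159
v 2.709 -1.06 0.788
v 2.935 -0.656 -0.314
v 2.421 -1.056 0.633
v 2.688 -0.77 -0.497
v 2.173 -1.17 0.451
v 2.52 -0.984 -0.679
v 2.005 -1.385 0.269
v 2.456 -1.267 -0.832
v 1.942 -1.667 0.115
v 2.507 -1.574 -0.935
v 1.993 -1.974 0.013
v 2.664 -1.859 -0.97
v 2.15 -2.259 -0.022
v 2.904 -2.079 -0.932
v 2.39 -2.479 0.015
v 3.191 -2.2 -0.828
v 2.676 -2.601 0.119
v 3.479 -2.204 -0.673
v 2.965 -2.604 0.274
v 3.727 -2.09 -0.491
v 3.212 -2.49 0.457
v 3.557 -0.734 0.822
v 4.06 -0.7 0.076
v 4.443 0.094 1.458
v 3.827 -0.412 0.026
v 3.547 -0.18 0.113
v 3.268 -0.043 0.323
v 3.04 -0.026 0.619
v 2.901 -0.132 0.95
v 2.875 -0.341 1.259
v 2.968 -0.619 1.492
v 3.162 -0.917 1.61
v 3.424 -1.183 1.591
v 3.71 -1.371 1.439
v 3.969 -1.45 1.181
v 4.157 -1.405 0.86
v 4.241 -1.243 0.533
v 4.207 -0.994 0.256
f 2 1 5
f 2 5 3
f 3 5 6
f 3 6 4
f 5 1 7
f 5 7 6
f 6 7 8
f 6 8 4
f 7 1 9
f 7 9 8
f 8 9 10
f 8 10 4
f 9 1 11
f 9 11 10
f 10 11 12
f 10 12 4
f 11 1 13
f 11 13 12
f 12 13 14
f 12 14 4
f 13 1 15
f 13 15 14
f 14 15 16
f 14 16 4
f 15 1 17
f 15 17 16
f 16 17 18
f 16 18 4
f 17 1 19
f 17 19 18
f 18 19 20
f 18 20 4
f 19 1 21
f 19 21 20
f 20 21 22
f 20 22 4
f 21 1 23
f 21 23 22
f 22 23 24
f 22 24 4
f 23 1 25
f 23 25 24
f 24 25 26
f 24 26 4
f 25 1 2
f 25 2 26
f 26 2 3
f 26 3 4
f 28 27 31
f 28 31 29
f 29 31 32
f 29 32 30
f 31 27 33
f 31 33 32
f 32 33 34
f 32 34 30
f 33 27 35
f 33 35 34
f 34 35 36
f 34 36 30
f 35 27 37
f 35 37 36
f 36 37 38
f 36 38 30
f 37 27 39
f 37 39 38
f 38 39 40
f 38 40 30
f 39 27 41
f 39 41 40
f 40 41 42
f 40 42 30
f 41 27 43
f 41 43 42
f 42 43 44
f 42 44 30
f 43 27 45
f 43 45 44
f 44 45 46
f 44 46 30
f 45 27 47
f 45 47 46
f 46 47 48
f 46 48 30
f 47 27 49
f 47 49 48
f 48 49 50
f 48 50 30
f 49 27 51
f 49 51 50
f 50 51 52
f 50 52 30
f 51 27 53
f 51 53 52
f 52 53 54
f 52 54 30
f 53 27 55
f 53 55 54
f 54 55 56
f 54 56 30
f 55 27 57
f 55 57 56
f 56 57 58
f 56 58 30
f 57 27 59
f 57 59 58
f 58 59 60
f 58 60 30
f 59 27 28
f 59 28 60
f 60 28 29
f 60 29 30
f 62 61 64
f 62 64 63
f 64 61 65
f 64 65 63
f 65 61 66
f 65 66 63
f 66 61 67
f 66 67 63
f 67 61 68
f 67 68 63
f 68 61 69
f 68 69 63
f 69 61 70
f 69 70 63
f 70 61 71
f 70 71 63
f 71 61 72
f 71 72 63
f 72 61 73
f 72 73 63
f 73 61 74
f 73 74 63
f 74 61 75
f 74 75 63
f 75 61 76
f 75 76 63
f 76 61 77
f 76 77 63
f 77 61 62
f 77 62 63



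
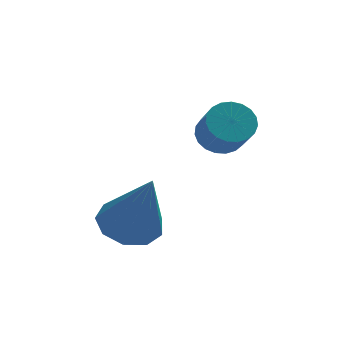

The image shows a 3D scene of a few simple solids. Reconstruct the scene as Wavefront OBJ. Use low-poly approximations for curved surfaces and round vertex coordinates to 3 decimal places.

v -1.372 4.296 3.401
v -1.051 4.768 3.771
v -0.867 3.956 4.649
v -1.188 3.484 4.279
v -1.319 4.799 3.856
v -1.135 3.987 4.733
v -1.596 4.743 3.862
v -1.412 3.931 4.74
v -1.835 4.61 3.788
v -1.651 3.797 4.666
v -1.993 4.422 3.648
v -1.809 3.61 4.526
v -2.044 4.213 3.465
v -1.86 3.401 4.342
v -1.979 4.018 3.271
v -1.795 3.206 4.148
v -1.808 3.871 3.099
v -1.625 3.059 3.977
v -1.563 3.798 2.98
v -1.379 2.985 3.857
v -1.284 3.811 2.933
v -1.1 2.998 3.811
v -1.021 3.907 2.968
v -0.837 3.095 3.845
v -0.818 4.071 3.077
v -0.634 3.259 3.955
v -0.711 4.274 3.242
v -0.527 3.462 4.12
v -0.718 4.481 3.435
v -0.535 3.668 4.313
v -0.839 4.656 3.622
v -0.655 3.843 4.5
v -3.887 2.294 1.466
v -3.106 2.007 1.15
v -3.373 1.546 3.414
v -3.051 2.578 1.354
v -3.387 3.016 1.611
v -3.957 3.116 1.8
v -4.494 2.832 1.832
v -4.747 2.296 1.693
v -4.598 1.759 1.447
v -4.116 1.473 1.21
v -3.526 1.571 1.093
f 2 1 5
f 2 5 3
f 3 5 6
f 3 6 4
f 5 1 7
f 5 7 6
f 6 7 8
f 6 8 4
f 7 1 9
f 7 9 8
f 8 9 10
f 8 10 4
f 9 1 11
f 9 11 10
f 10 11 12
f 10 12 4
f 11 1 13
f 11 13 12
f 12 13 14
f 12 14 4
f 13 1 15
f 13 15 14
f 14 15 16
f 14 16 4
f 15 1 17
f 15 17 16
f 16 17 18
f 16 18 4
f 17 1 19
f 17 19 18
f 18 19 20
f 18 20 4
f 19 1 21
f 19 21 20
f 20 21 22
f 20 22 4
f 21 1 23
f 21 23 22
f 22 23 24
f 22 24 4
f 23 1 25
f 23 25 24
f 24 25 26
f 24 26 4
f 25 1 27
f 25 27 26
f 26 27 28
f 26 28 4
f 27 1 29
f 27 29 28
f 28 29 30
f 28 30 4
f 29 1 31
f 29 31 30
f 30 31 32
f 30 32 4
f 31 1 2
f 31 2 32
f 32 2 3
f 32 3 4
f 34 33 36
f 34 36 35
f 36 33 37
f 36 37 35
f 37 33 38
f 37 38 35
f 38 33 39
f 38 39 35
f 39 33 40
f 39 40 35
f 40 33 41
f 40 41 35
f 41 33 42
f 41 42 35
f 42 33 43
f 42 43 35
f 43 33 34
f 43 34 35

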